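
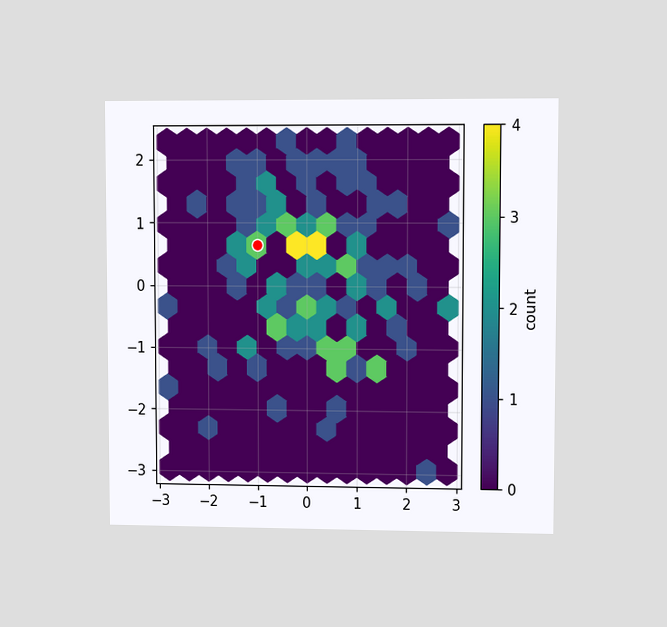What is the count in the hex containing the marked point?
3

The chart is viewed at a slight angle. The marked hex reads 3 on the colorbar.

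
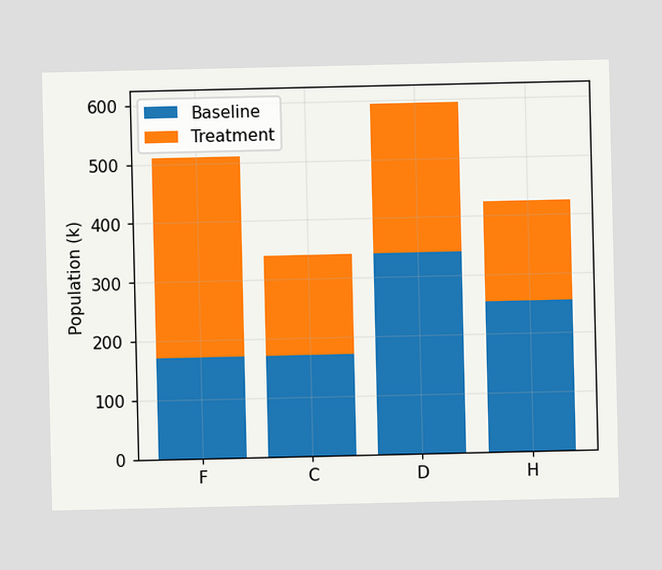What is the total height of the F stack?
The F stack's top reaches 510k on the y-axis.

510k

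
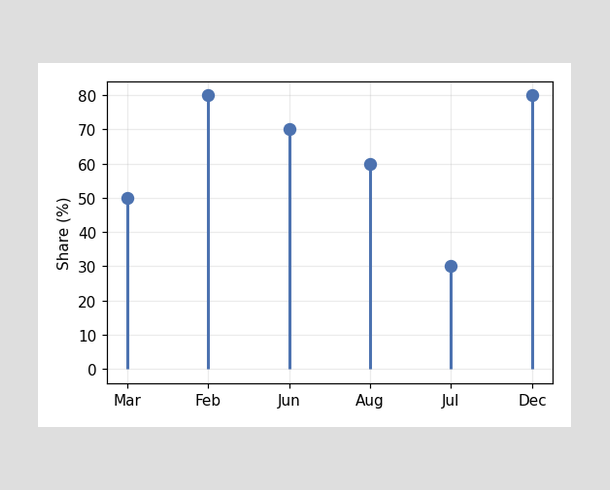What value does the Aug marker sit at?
The Aug marker sits at 60%.

60%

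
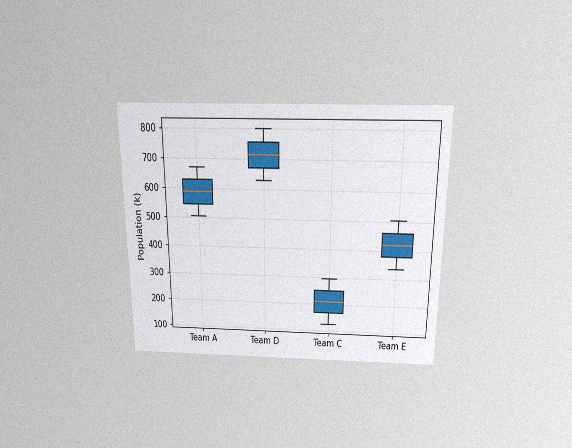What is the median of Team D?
The chart is viewed slightly from above, with some photo noise. The median line in the Team D box sits at 714k.

714k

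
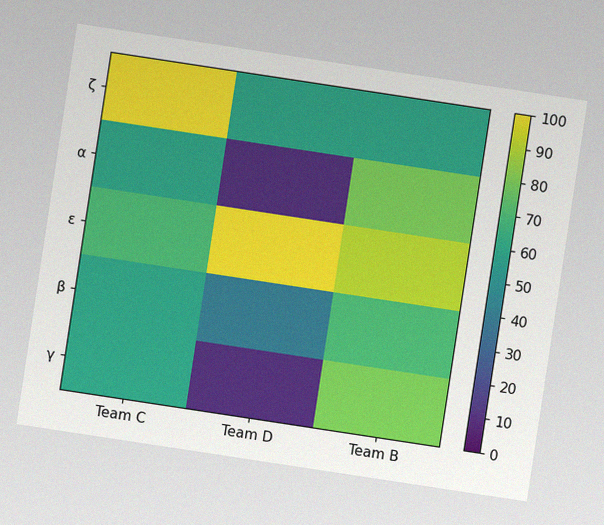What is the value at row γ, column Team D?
10

The chart is tilted about 9° clockwise, with some photo noise. Matching cell (γ, Team D) against the colorbar gives 10.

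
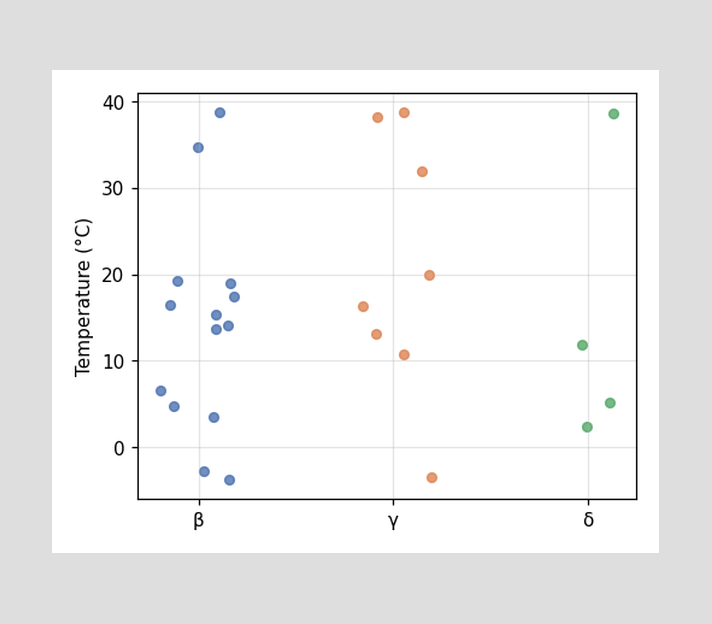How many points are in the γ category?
Counting the markers in the γ column gives 8.

8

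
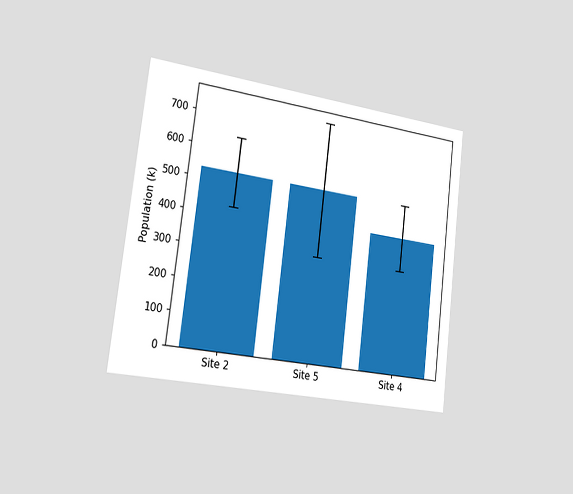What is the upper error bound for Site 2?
636k

The chart is tilted about 7° clockwise and viewed slightly from the left. The Site 2 bar's upper whisker reaches 636k.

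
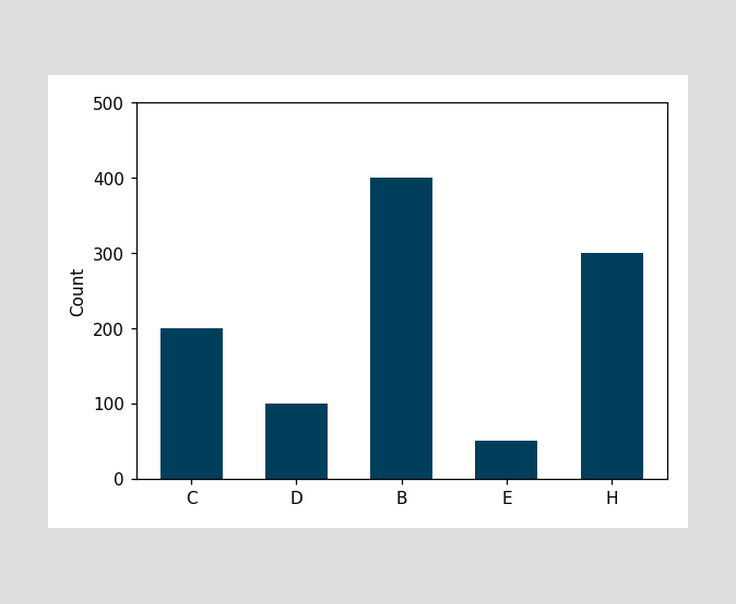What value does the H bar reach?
Reading along the chart's y-axis, the H bar reaches 300.

300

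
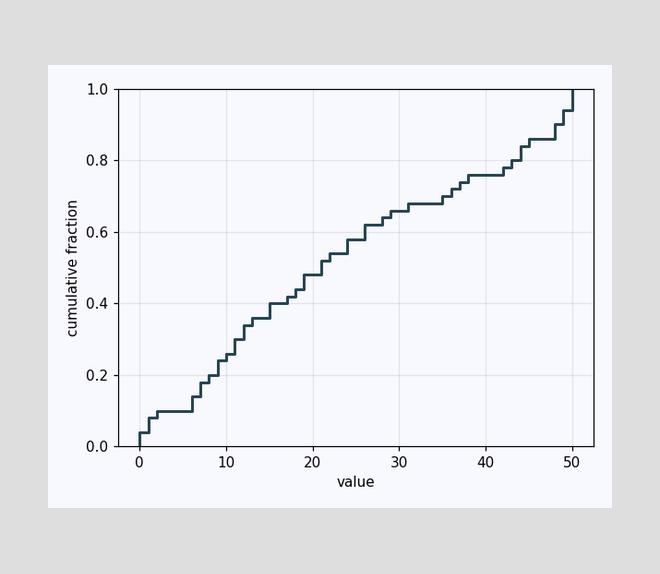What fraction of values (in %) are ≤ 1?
At x=1 the ECDF step is at 8%.

8%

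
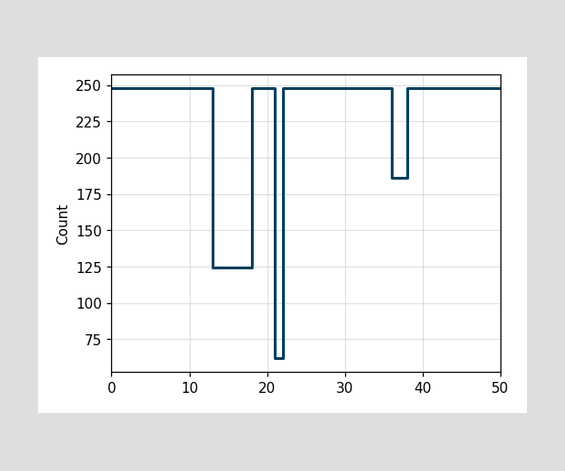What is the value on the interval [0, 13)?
On [0, 13) the step sits at 248.

248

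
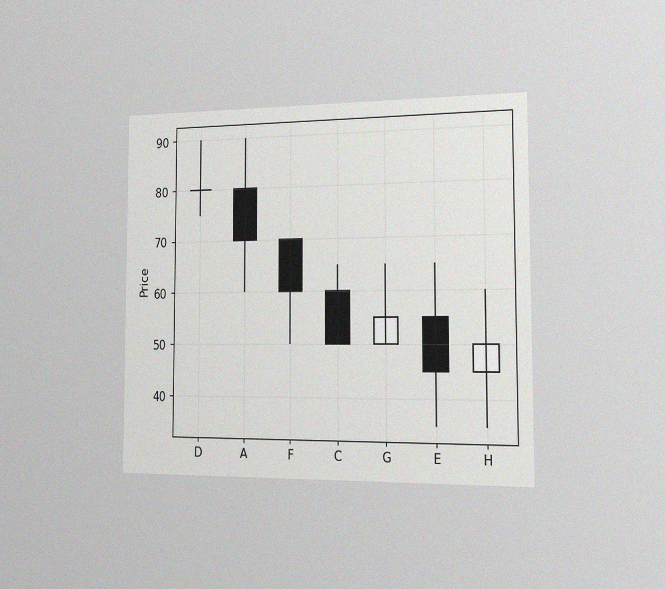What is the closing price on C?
50

The chart is viewed slightly from the right, with some photo noise. The C candle closes at 50.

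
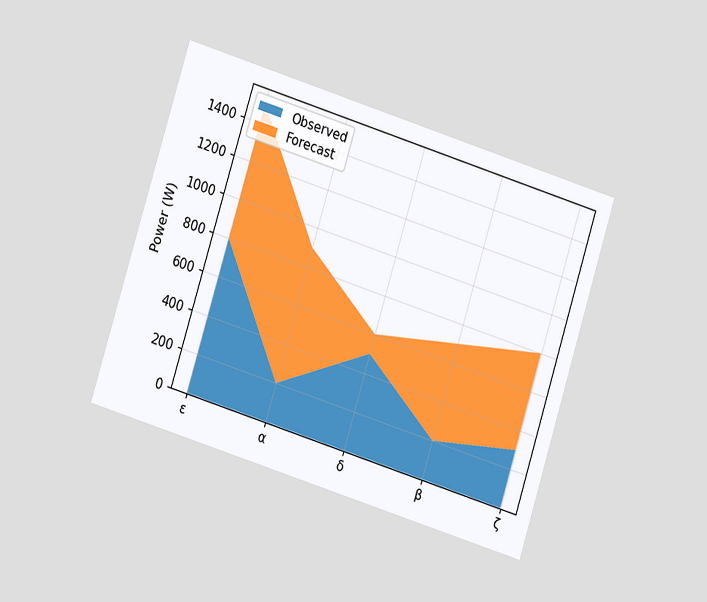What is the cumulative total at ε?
1500W

The chart is tilted about 17° clockwise and viewed at a slight angle. The stacked total at ε reaches 1500W.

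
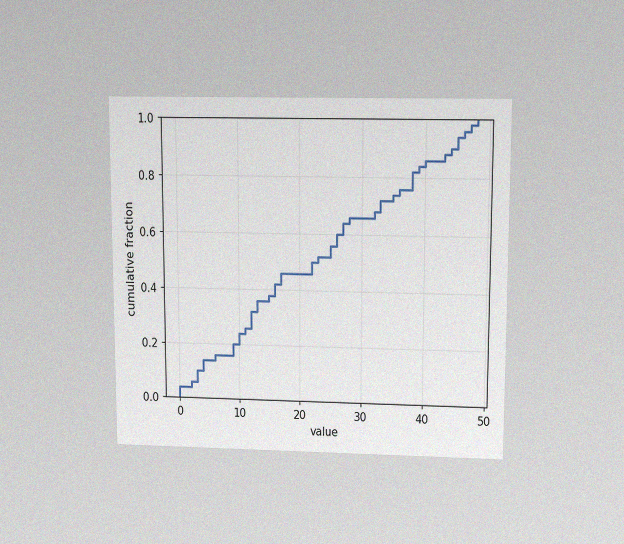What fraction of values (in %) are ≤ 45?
The chart is viewed slightly from above, with some photo noise. At x=45 the ECDF step is at 94%.

94%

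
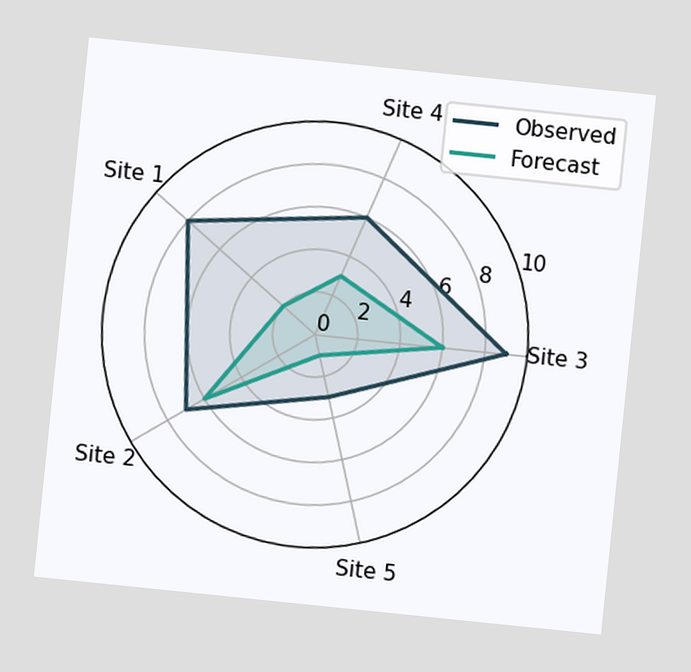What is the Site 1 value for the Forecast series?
The chart is tilted about 6° clockwise. On the Site 1 axis, Forecast reaches 2.

2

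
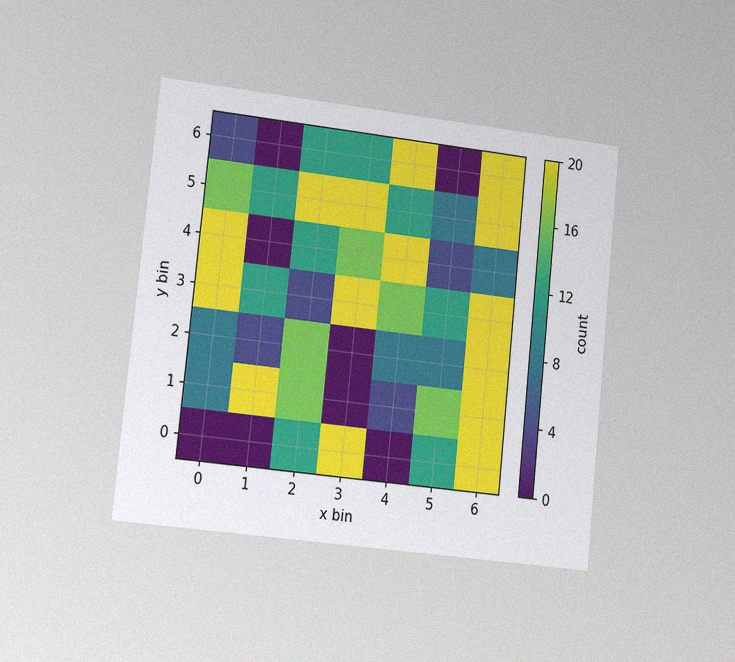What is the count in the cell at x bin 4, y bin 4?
20

The chart is tilted about 6° clockwise and viewed slightly from the left, with some photo noise. Matching the cell (4, 4) against the colorbar gives 20.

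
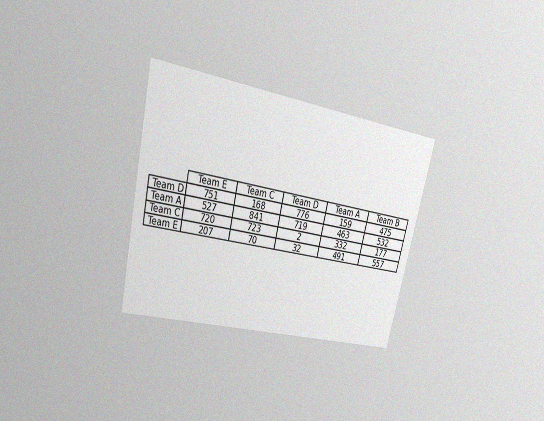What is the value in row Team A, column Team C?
The chart is tilted about 13° clockwise and viewed at a slight angle, with some photo noise. The (Team A, Team C) cell reads 841.

841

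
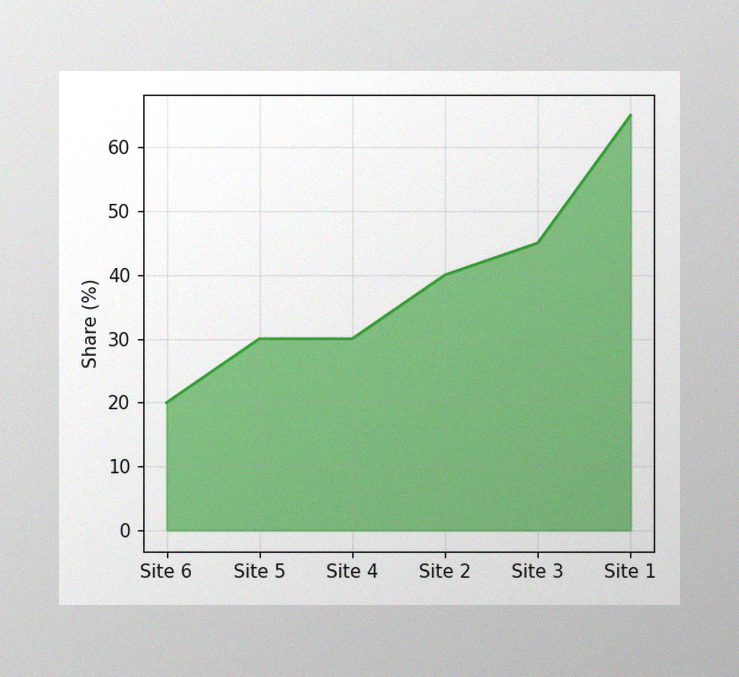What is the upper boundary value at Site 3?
The image has some photo noise and uneven lighting. At Site 3 the upper boundary is at 45%.

45%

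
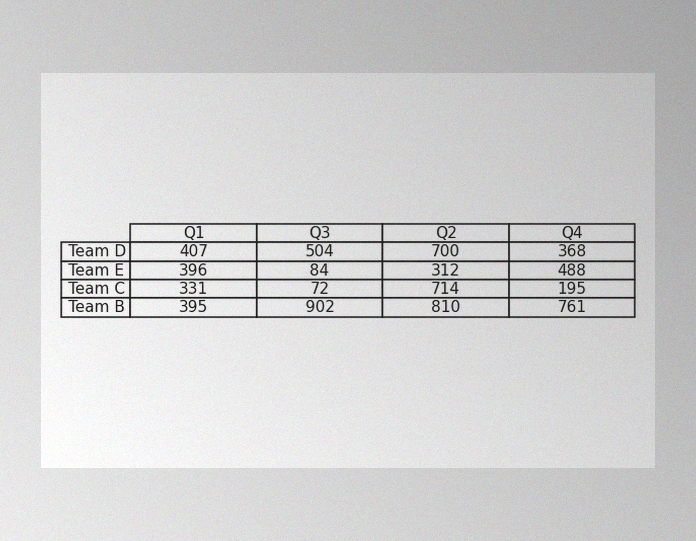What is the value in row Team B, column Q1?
395

The image has some photo noise and uneven lighting. The (Team B, Q1) cell reads 395.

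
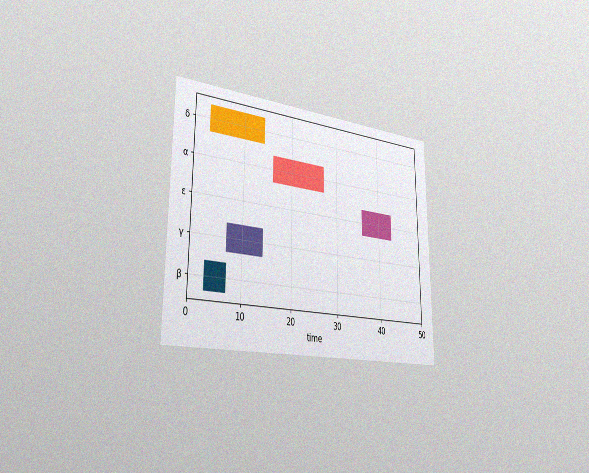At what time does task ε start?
36

The chart is viewed slightly from the left, with some photo noise. The ε bar begins at t=36.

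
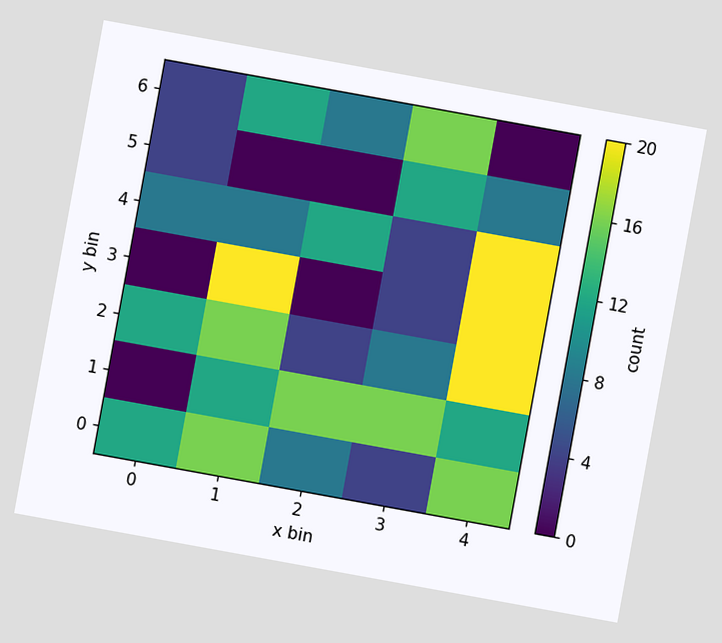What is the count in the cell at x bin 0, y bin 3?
0

The chart is tilted about 10° clockwise. Matching the cell (0, 3) against the colorbar gives 0.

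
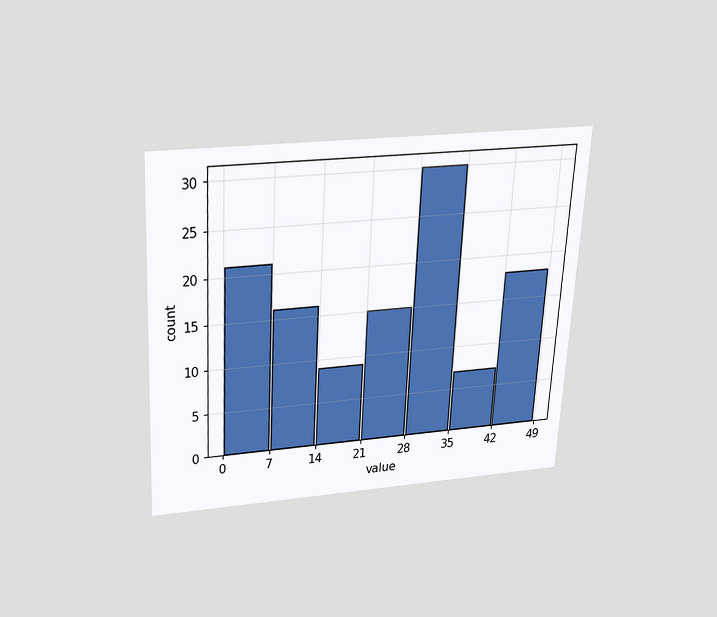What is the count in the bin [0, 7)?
The chart is tilted about 3° clockwise and viewed slightly from above. The [0, 7) bin has height 21.

21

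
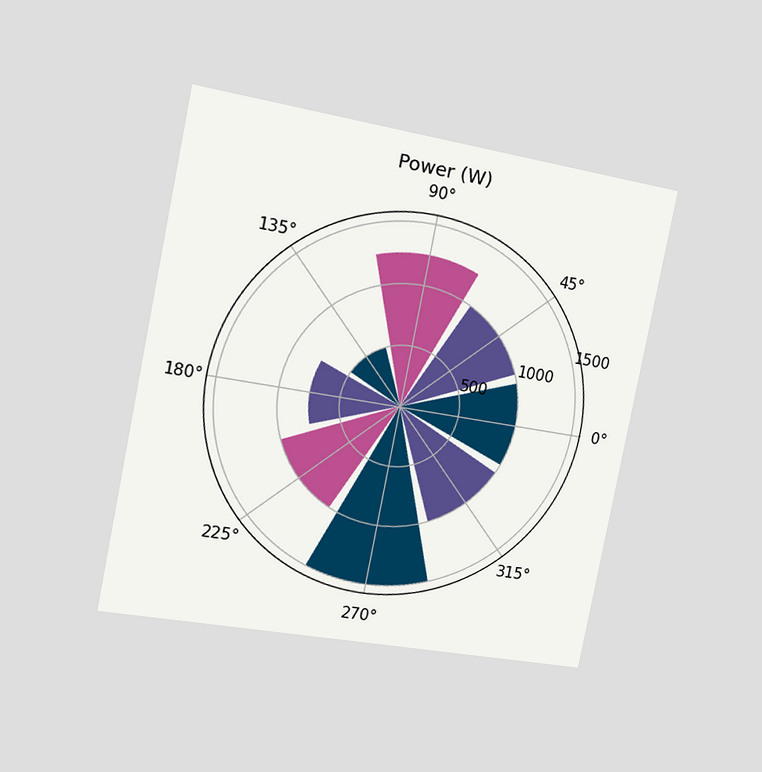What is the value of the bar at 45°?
The chart is tilted about 11° clockwise and viewed slightly from the left. The bar at 45° reaches 1000W on the radial axis.

1000W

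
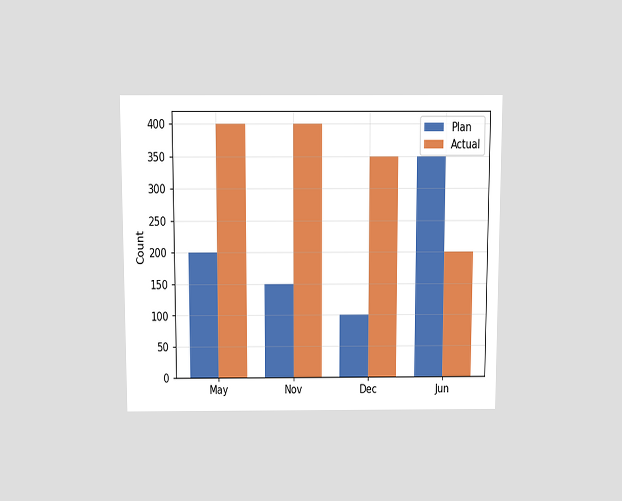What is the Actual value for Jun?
200

The chart is viewed slightly from above. The Actual bar at Jun reaches 200 on the y-axis.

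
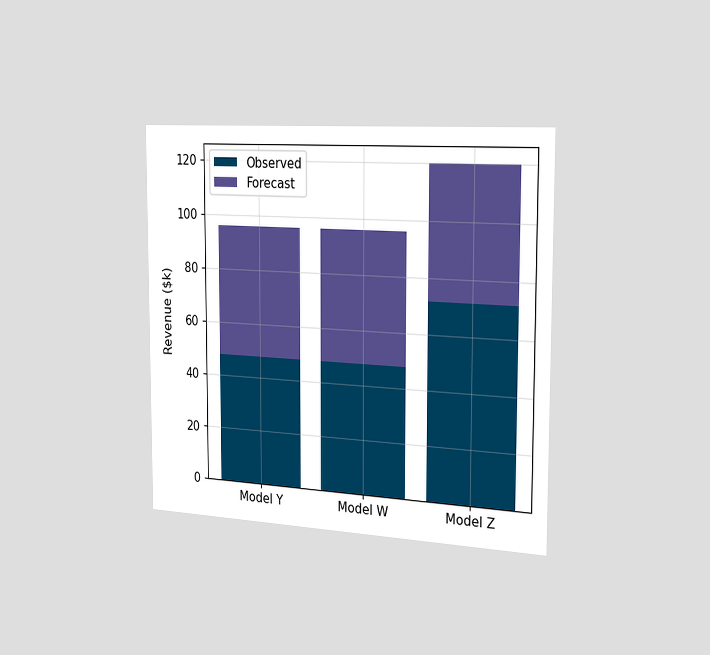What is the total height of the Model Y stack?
$96k

The chart is viewed slightly from the right. The Model Y stack's top reaches $96k on the y-axis.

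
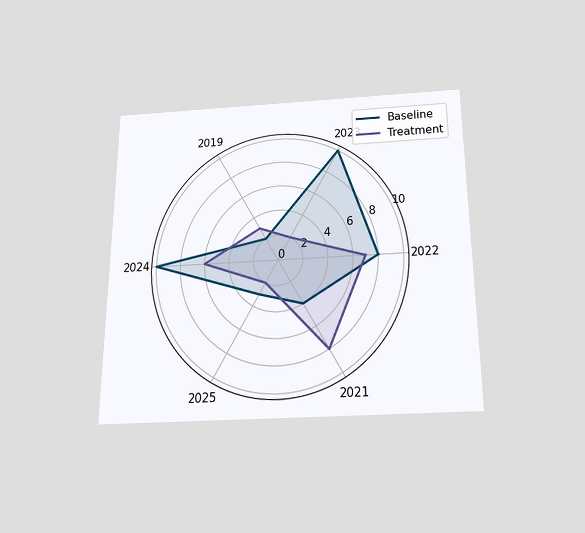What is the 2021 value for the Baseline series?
4

The chart is viewed slightly from below. On the 2021 axis, Baseline reaches 4.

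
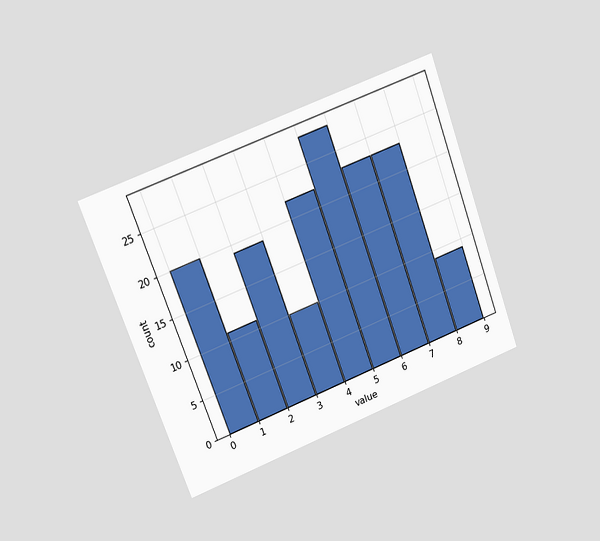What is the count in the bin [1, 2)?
The chart is tilted about 20° counter-clockwise and viewed at a slight angle. The [1, 2) bin has height 11.

11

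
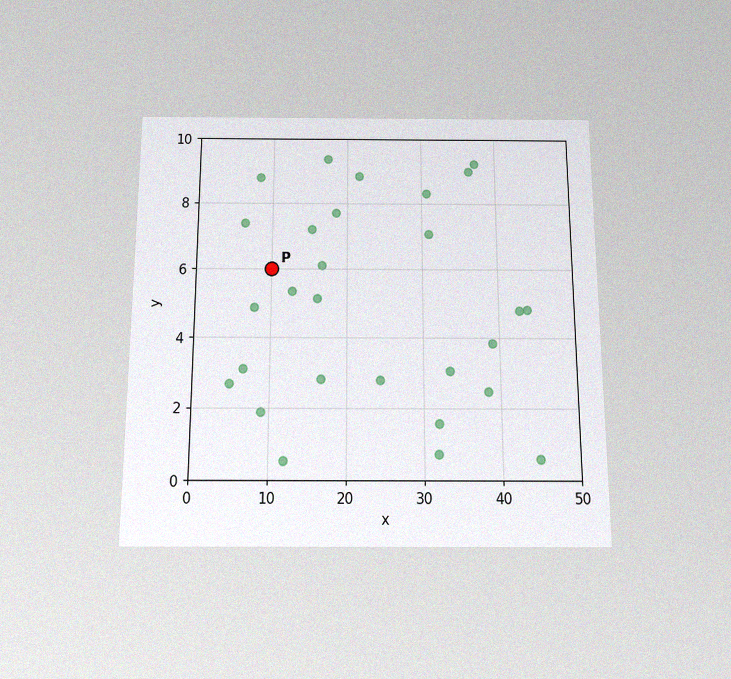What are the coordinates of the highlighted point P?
The chart is viewed slightly from below, with some photo noise. Following the gridlines from P to each axis, P sits at (10, 6).

(10, 6)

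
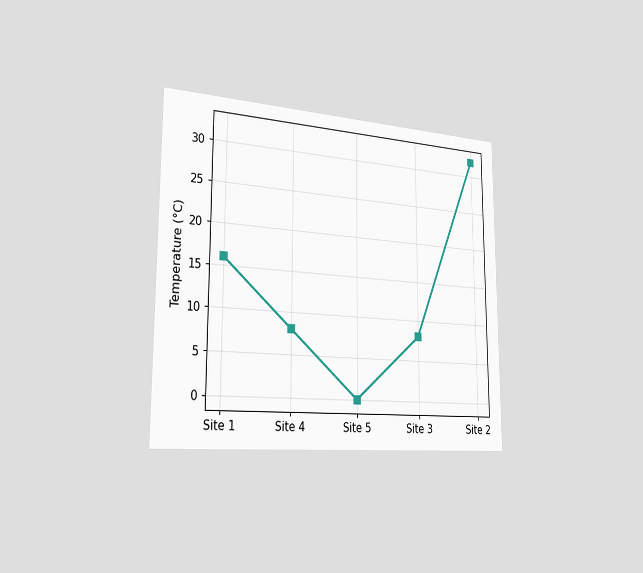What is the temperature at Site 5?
0°C

The chart is viewed slightly from the left. At Site 5, the line is at 0°C.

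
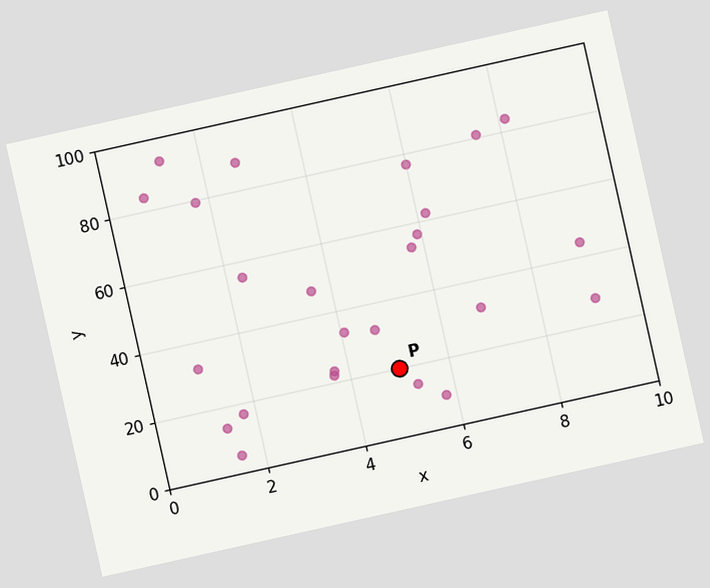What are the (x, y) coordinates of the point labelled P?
The chart is tilted about 13° counter-clockwise. Following the gridlines from P to each axis, P sits at (5, 20).

(5, 20)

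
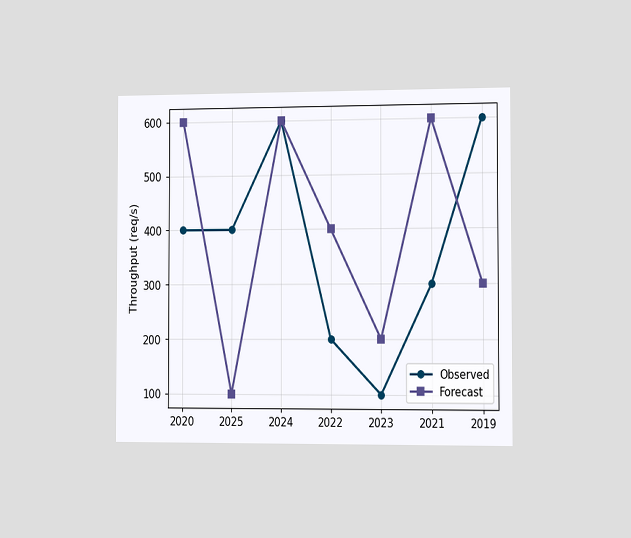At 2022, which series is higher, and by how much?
The chart is viewed slightly from the right. At 2022, Forecast sits above the other line by 200req/s.

Forecast, by 200req/s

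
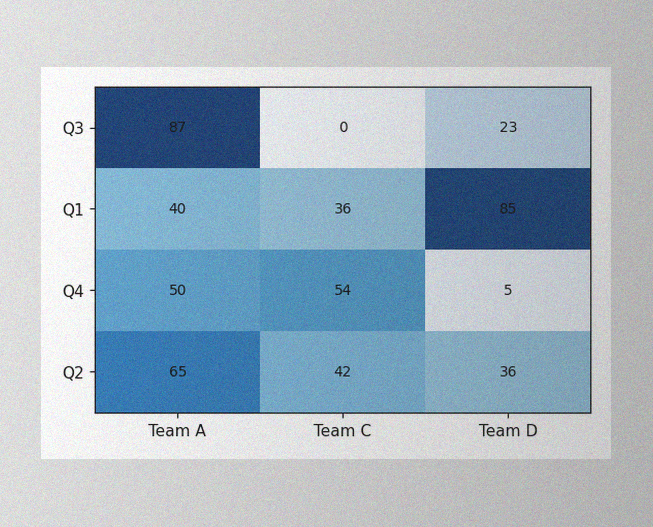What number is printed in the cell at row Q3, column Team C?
The image has some photo noise and uneven lighting. The (Q3, Team C) cell reads 0.

0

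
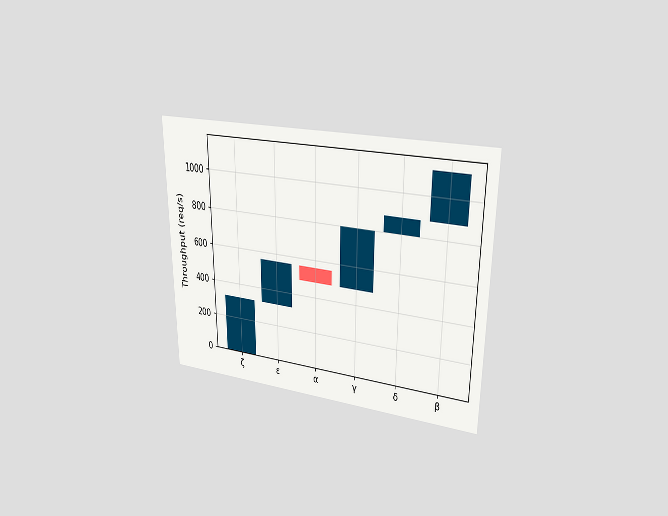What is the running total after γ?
The chart is viewed at a slight angle. After γ the running total reaches 800req/s.

800req/s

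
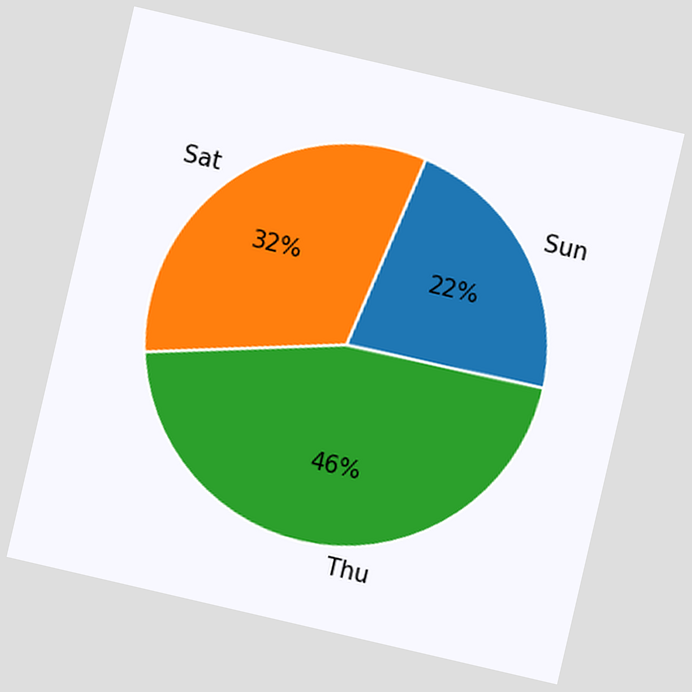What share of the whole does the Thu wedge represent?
46%

The chart is tilted about 13° clockwise. The Thu slice takes up 46% of the pie.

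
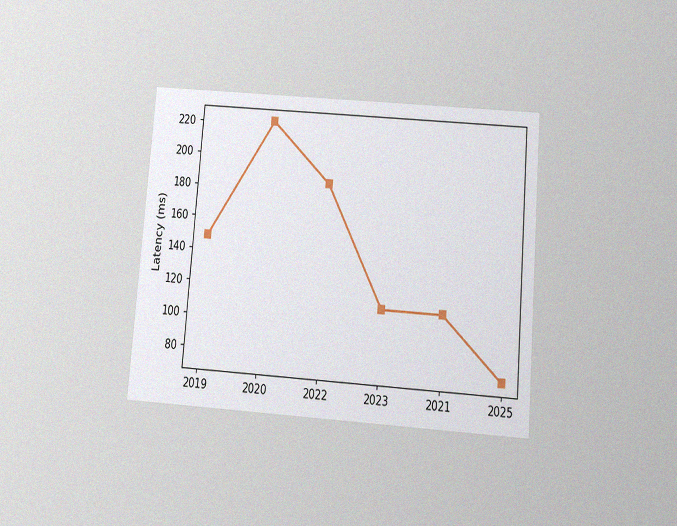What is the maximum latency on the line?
222ms

The chart is tilted about 5° clockwise and viewed slightly from below, with some photo noise. The highest point is at 2020, and reading across to the y-axis gives 222ms.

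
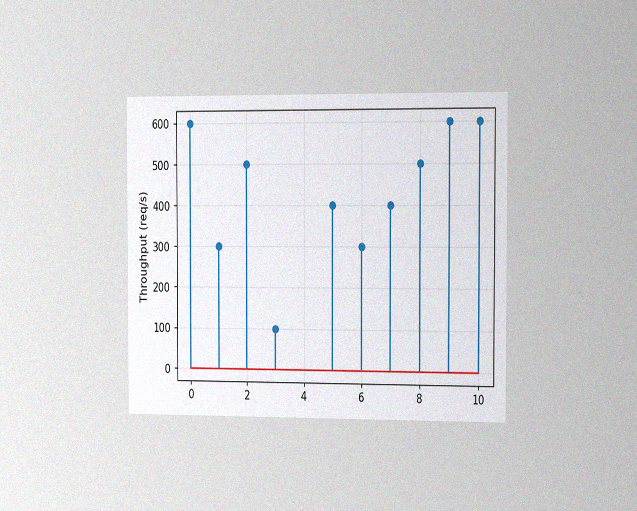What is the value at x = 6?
The chart is viewed slightly from the right, with some photo noise. The stem at x=6 reaches 300req/s.

300req/s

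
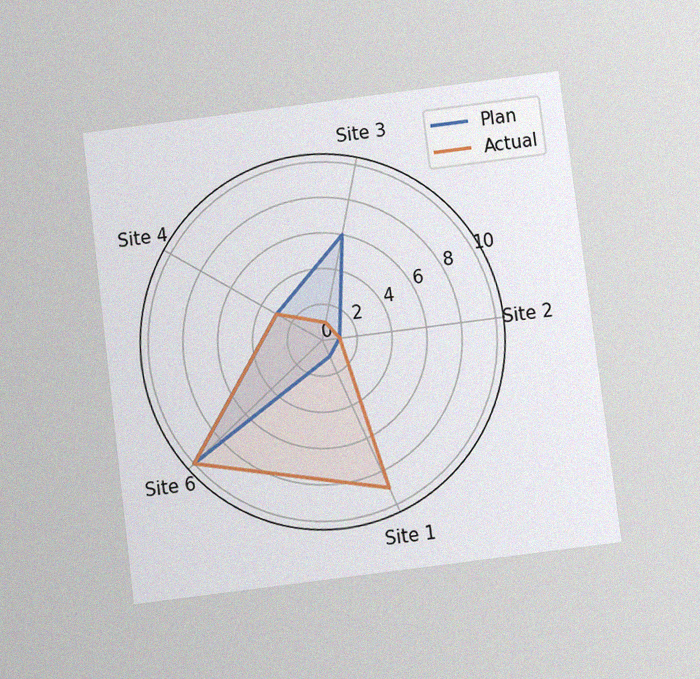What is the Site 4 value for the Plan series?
3

The chart is tilted about 7° counter-clockwise and viewed at a slight angle, with some photo noise. On the Site 4 axis, Plan reaches 3.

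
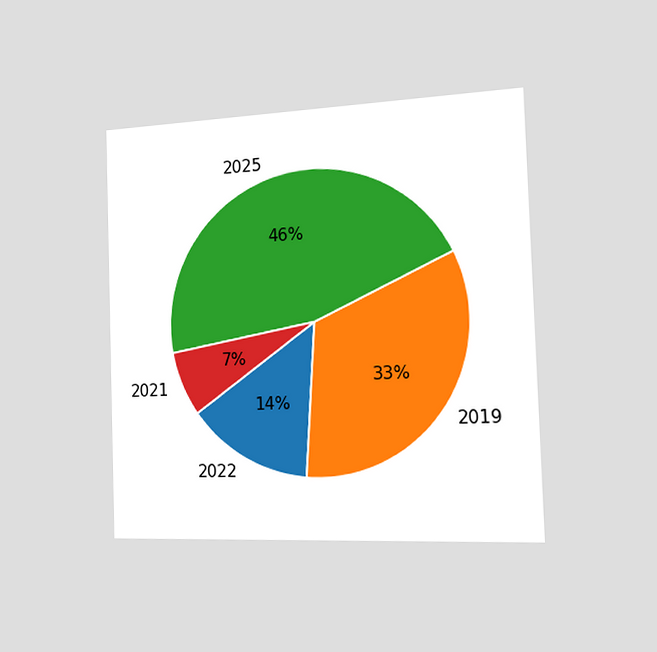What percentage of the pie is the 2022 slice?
The chart is viewed slightly from the right. The 2022 slice takes up 14% of the pie.

14%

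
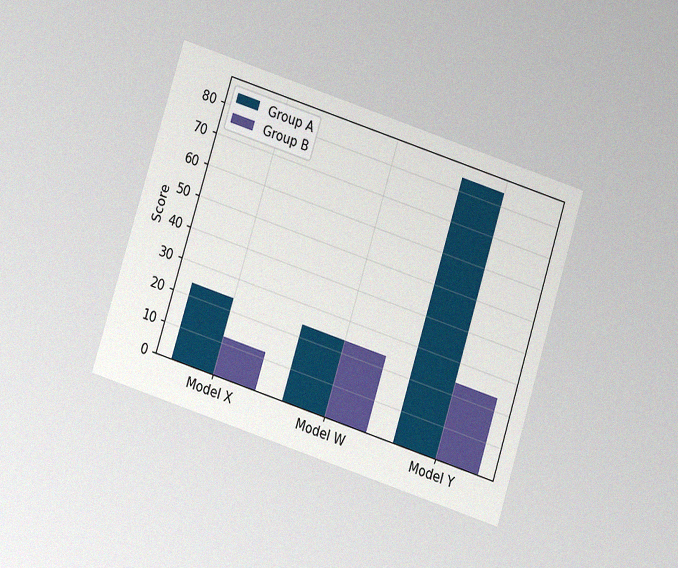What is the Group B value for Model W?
24

The chart is tilted about 18° clockwise and viewed slightly from below, with some photo noise. The Group B bar at Model W reaches 24 on the y-axis.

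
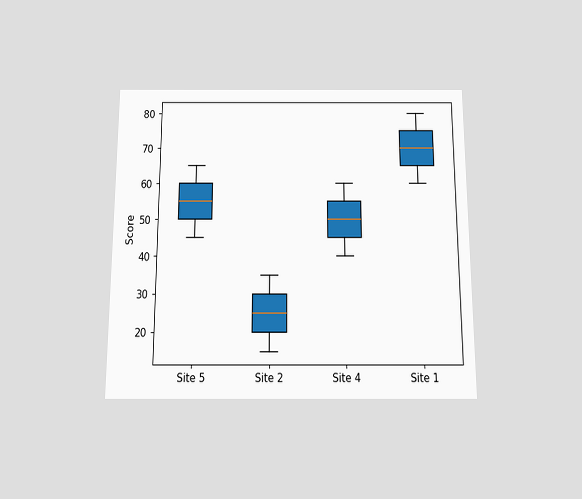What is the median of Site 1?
70

The chart is viewed slightly from below. The median line in the Site 1 box sits at 70.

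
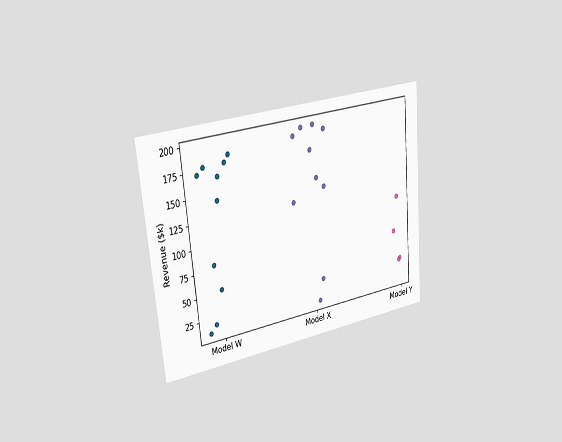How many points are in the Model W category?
10

The chart is tilted about 5° counter-clockwise and viewed slightly from the left. Counting the markers in the Model W column gives 10.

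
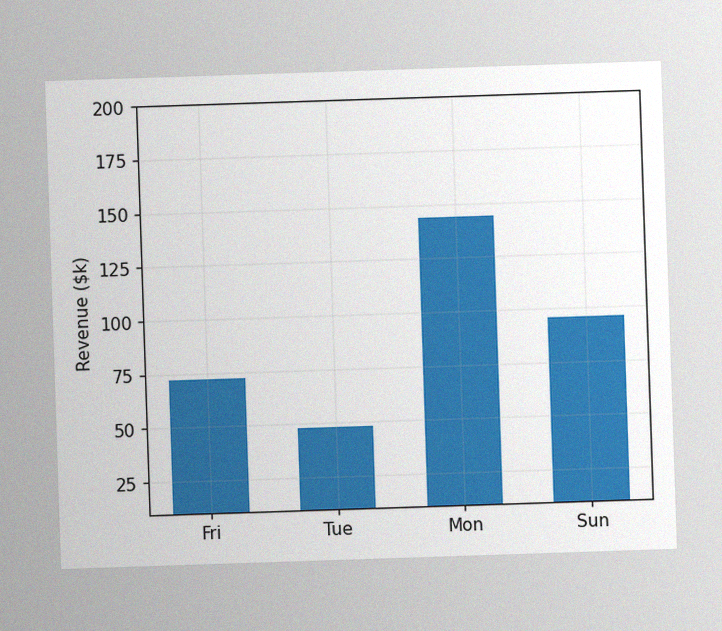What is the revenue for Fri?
The image has some photo noise and uneven lighting. Reading along the chart's y-axis, the Fri bar reaches $72k.

$72k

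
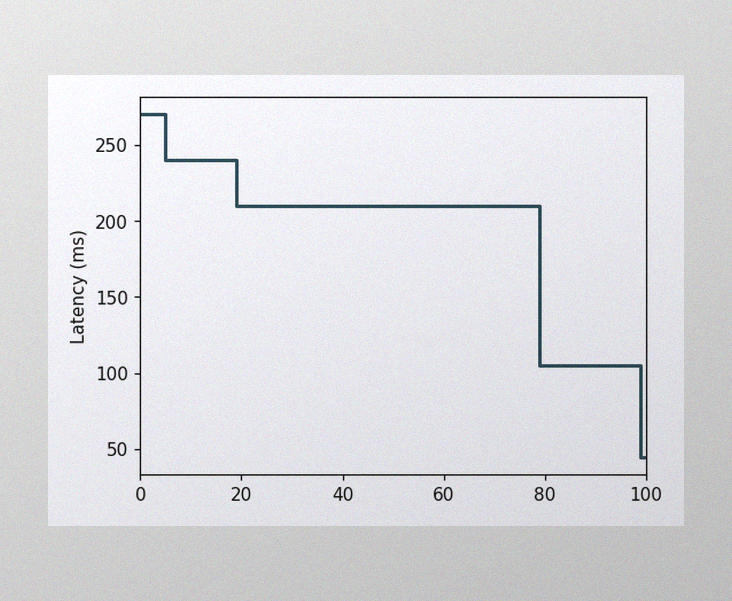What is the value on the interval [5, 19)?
240ms

The image has some photo noise and uneven lighting. On [5, 19) the step sits at 240ms.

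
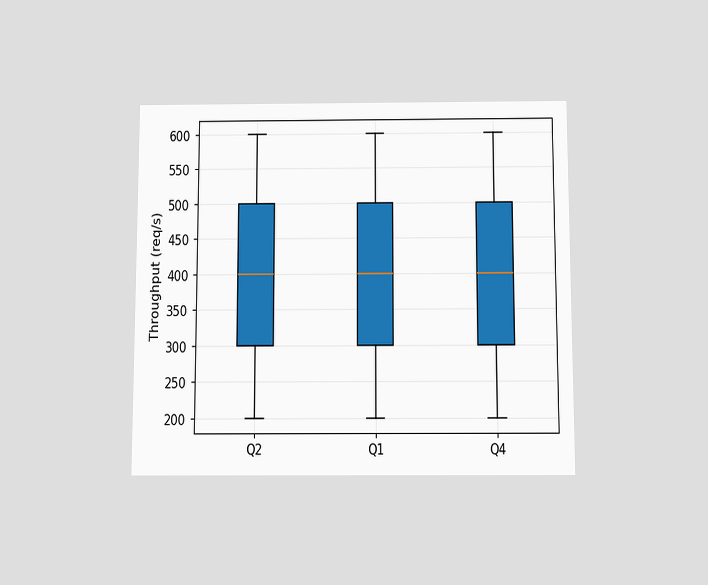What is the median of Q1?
The chart is viewed slightly from below. The median line in the Q1 box sits at 400req/s.

400req/s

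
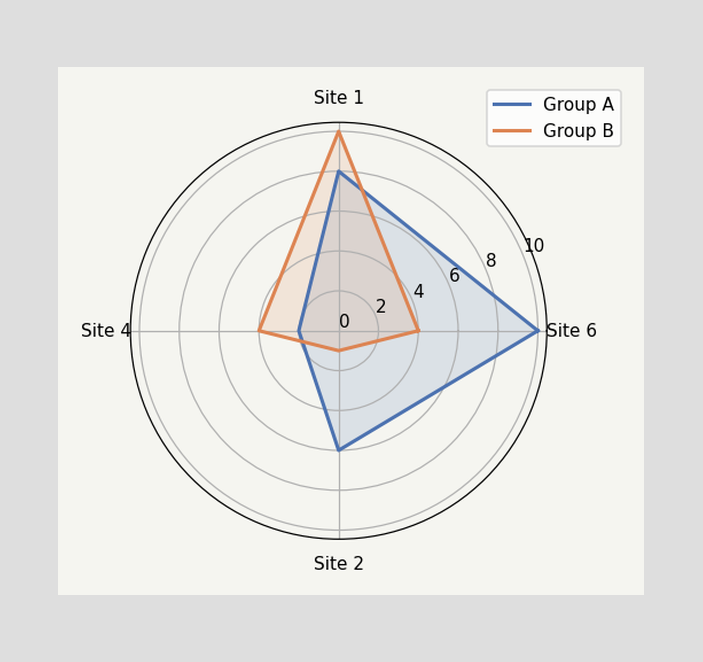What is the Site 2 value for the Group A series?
6

On the Site 2 axis, Group A reaches 6.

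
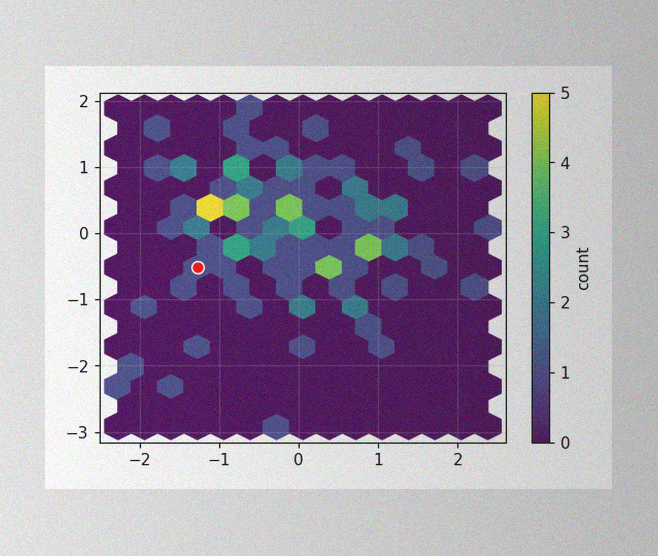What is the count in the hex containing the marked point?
1

The image has some photo noise and uneven lighting. The marked hex reads 1 on the colorbar.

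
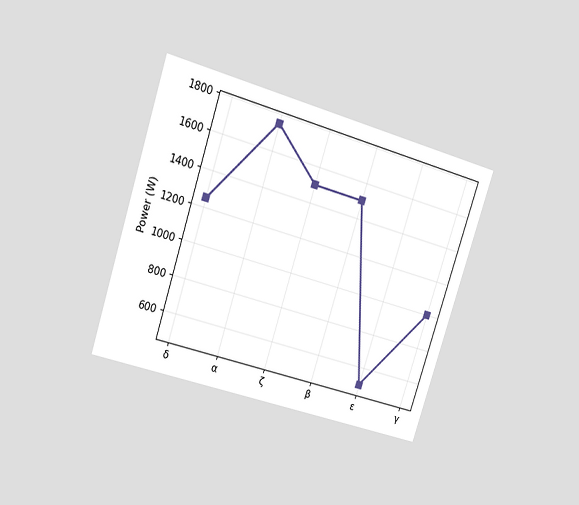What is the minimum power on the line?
500W

The chart is tilted about 18° clockwise and viewed at a slight angle. The lowest point is at ε, and reading across to the y-axis gives 500W.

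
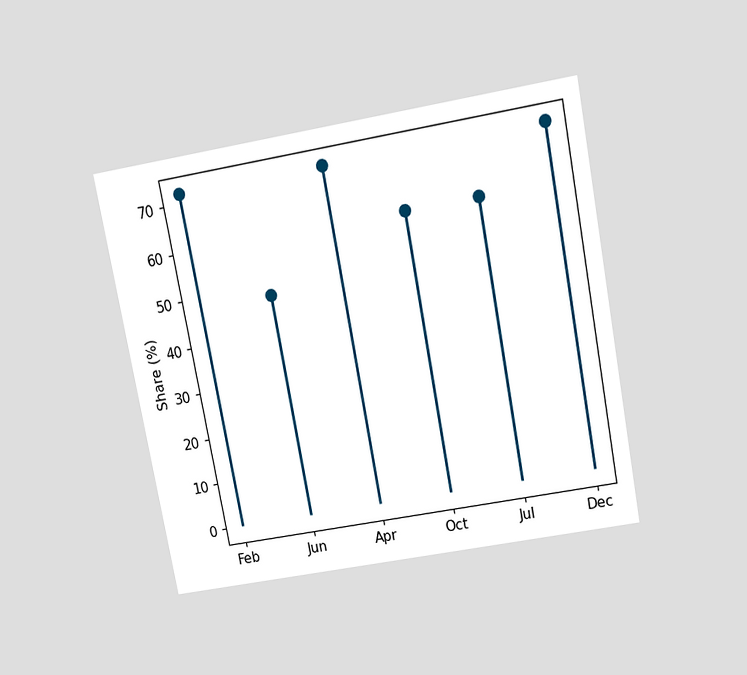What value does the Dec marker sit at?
72%

The chart is tilted about 11° counter-clockwise and viewed slightly from above. The Dec marker sits at 72%.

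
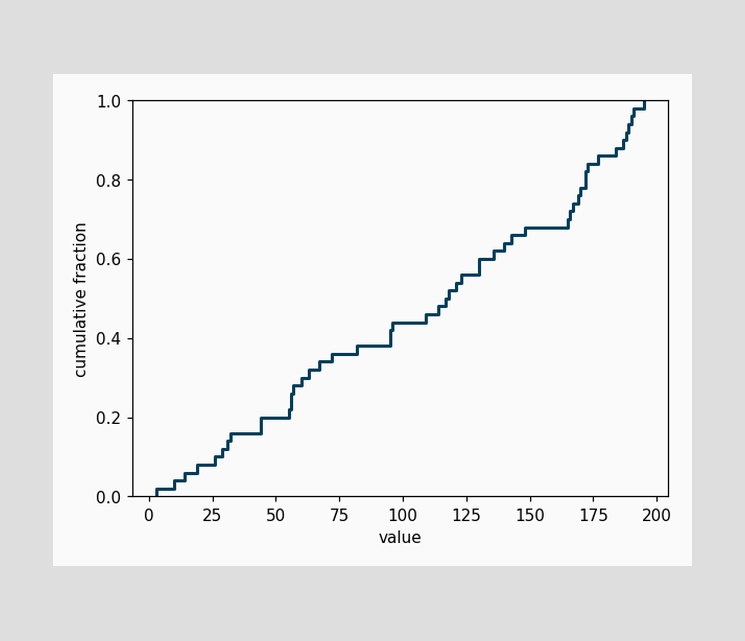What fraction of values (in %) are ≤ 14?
6%

At x=14 the ECDF step is at 6%.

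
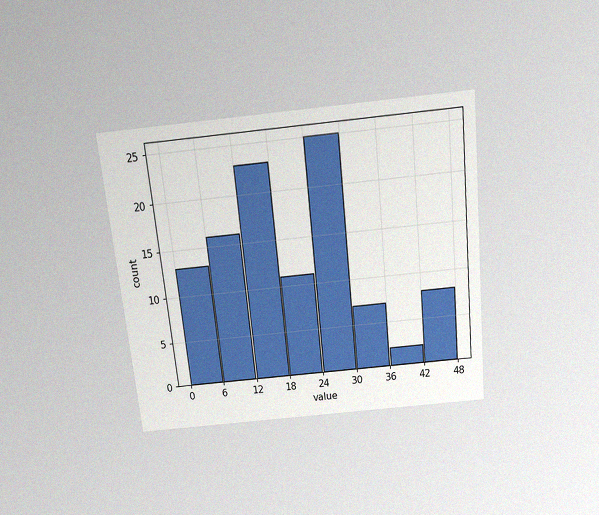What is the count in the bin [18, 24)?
The chart is tilted about 6° counter-clockwise and viewed slightly from above, with some photo noise. The [18, 24) bin has height 11.

11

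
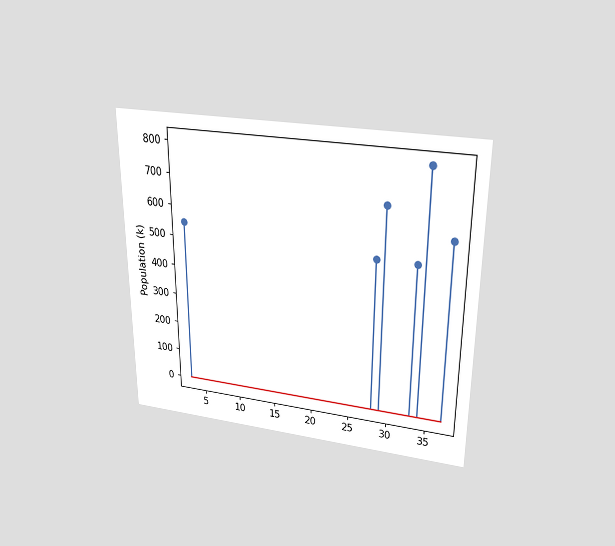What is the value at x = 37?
The chart is viewed slightly from above. The stem at x=37 reaches 588k.

588k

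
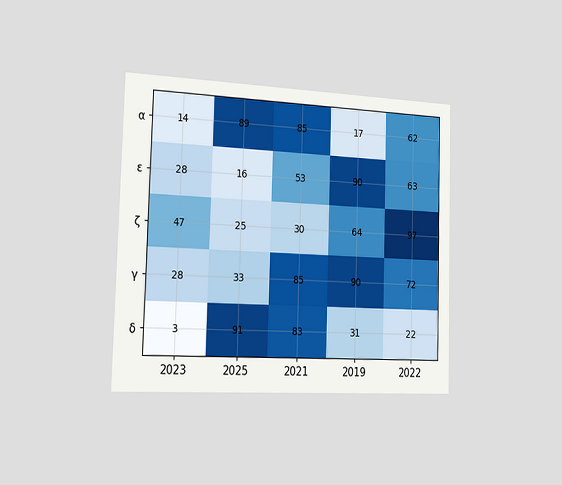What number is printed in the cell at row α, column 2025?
89

The chart is viewed slightly from the left. The (α, 2025) cell reads 89.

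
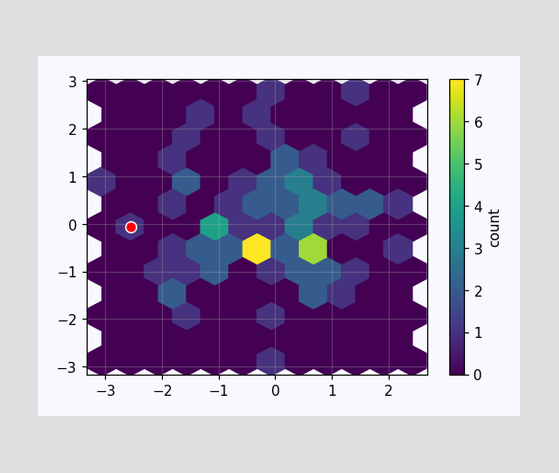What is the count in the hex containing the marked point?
1

The marked hex reads 1 on the colorbar.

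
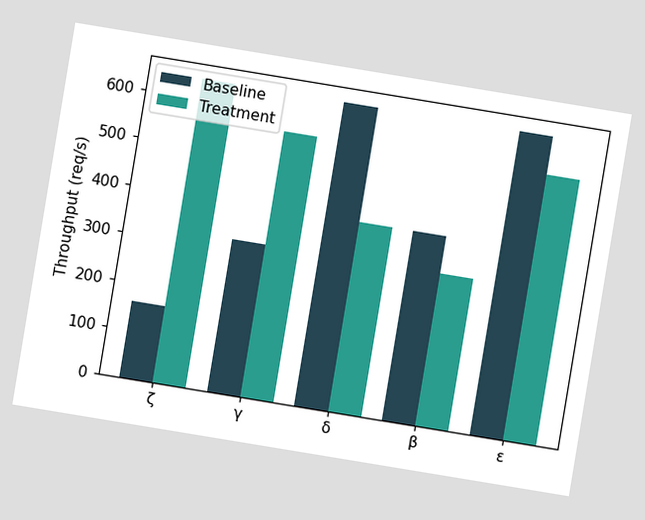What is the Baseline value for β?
The chart is tilted about 9° clockwise. The Baseline bar at β reaches 400req/s on the y-axis.

400req/s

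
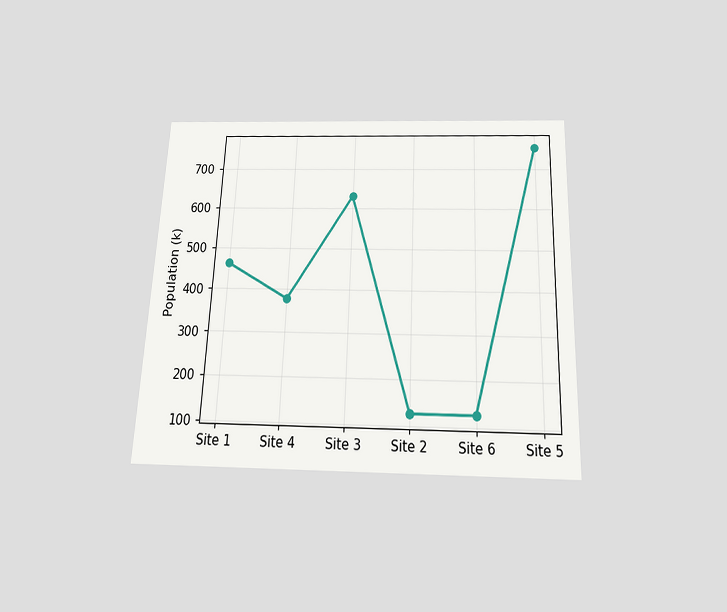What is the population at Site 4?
378k

The chart is tilted about 2° clockwise and viewed slightly from below. At Site 4, the line is at 378k.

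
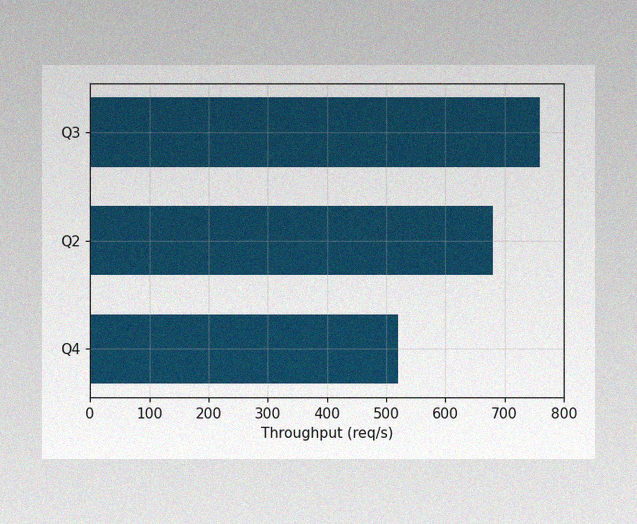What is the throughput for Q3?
760req/s

The image has some photo noise and uneven lighting. Reading along the chart's x-axis, the Q3 bar reaches 760req/s.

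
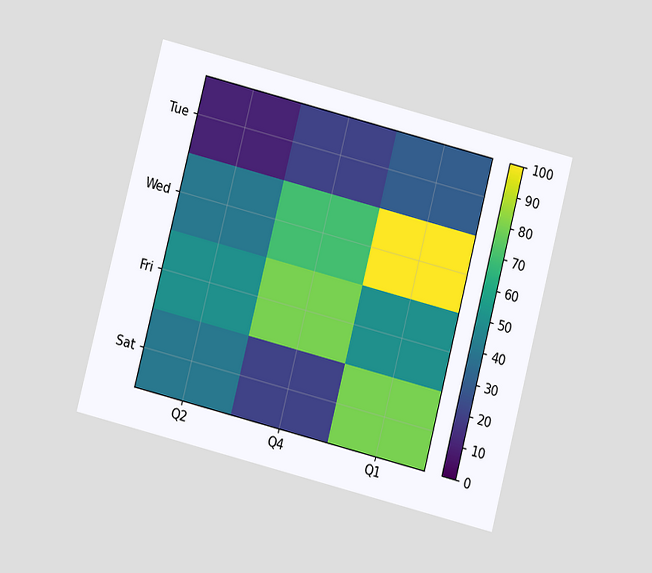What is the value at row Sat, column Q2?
40

The chart is tilted about 14° clockwise and viewed at a slight angle. Matching cell (Sat, Q2) against the colorbar gives 40.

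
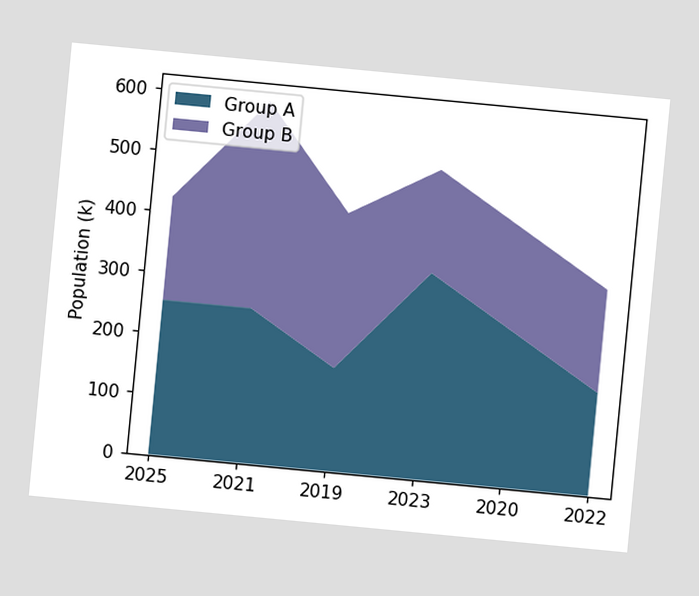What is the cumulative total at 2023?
510k

The chart is tilted about 5° clockwise. The stacked total at 2023 reaches 510k.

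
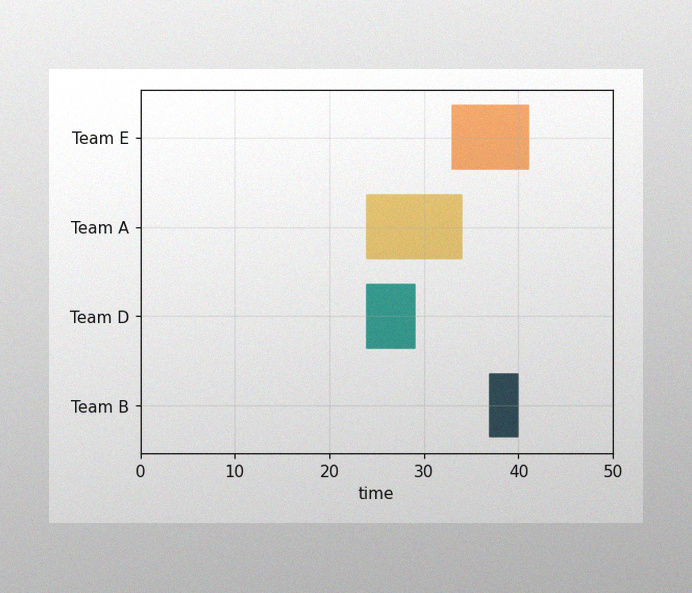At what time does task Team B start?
The image has some photo noise and uneven lighting. The Team B bar begins at t=37.

37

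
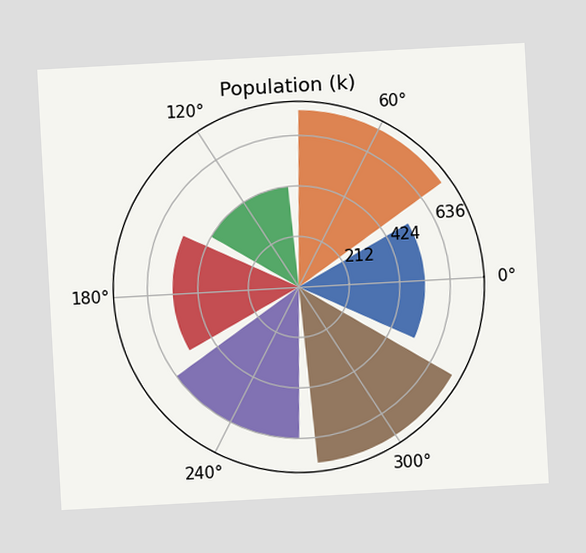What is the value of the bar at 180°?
The chart is tilted about 3° counter-clockwise. The bar at 180° reaches 530k on the radial axis.

530k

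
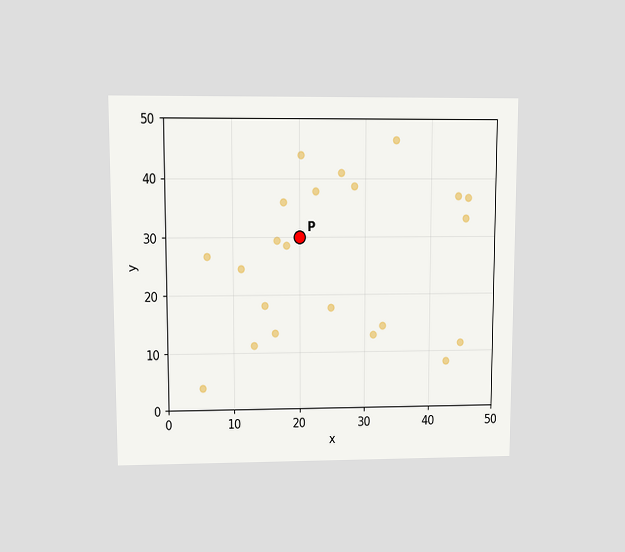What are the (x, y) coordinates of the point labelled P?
(20, 30)

The chart is viewed at a slight angle. Following the gridlines from P to each axis, P sits at (20, 30).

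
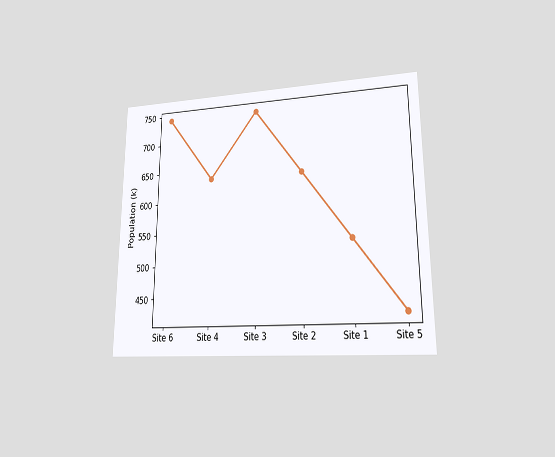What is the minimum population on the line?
424k

The chart is viewed at a slight angle. The lowest point is at Site 5, and reading across to the y-axis gives 424k.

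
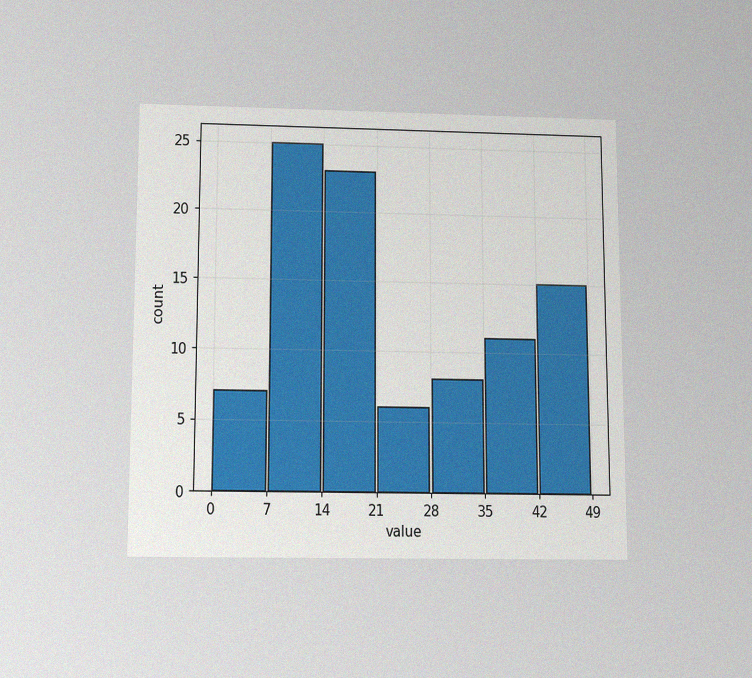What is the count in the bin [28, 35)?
8

The chart is viewed slightly from below, with some photo noise. The [28, 35) bin has height 8.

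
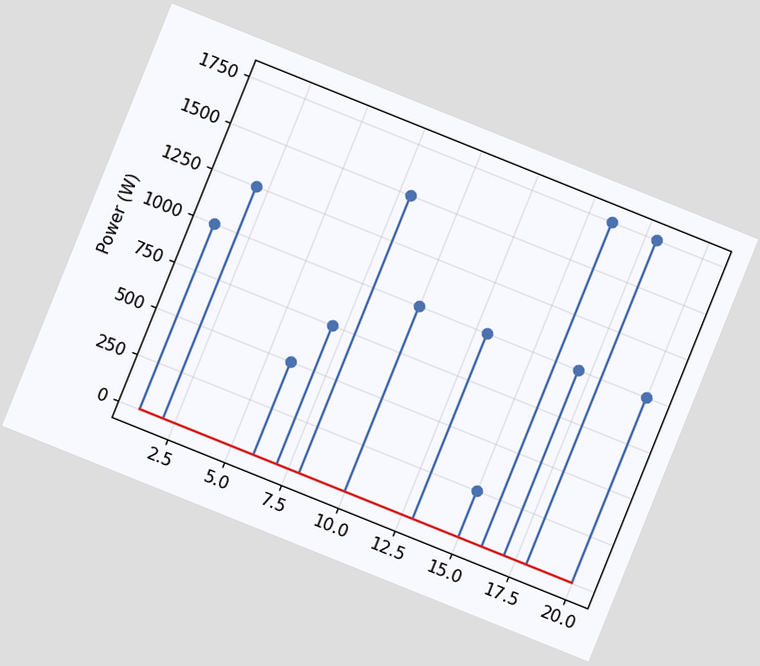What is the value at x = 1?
The chart is tilted about 22° clockwise. The stem at x=1 reaches 1000W.

1000W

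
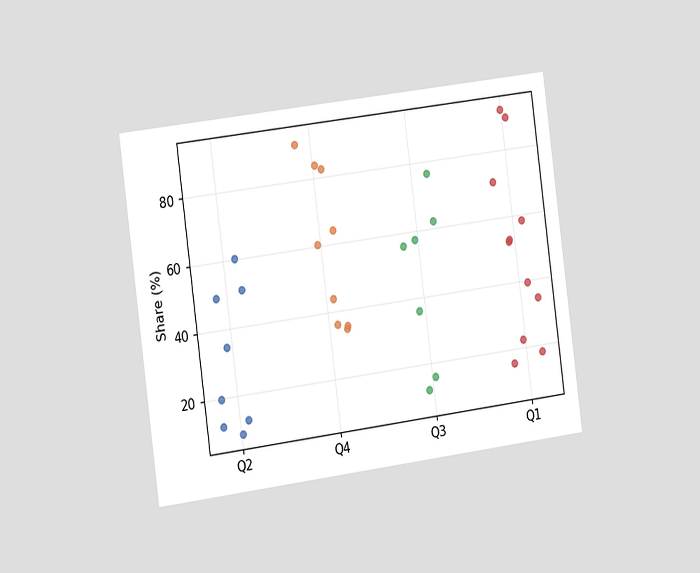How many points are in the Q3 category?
7

The chart is tilted about 8° counter-clockwise and viewed slightly from the left. Counting the markers in the Q3 column gives 7.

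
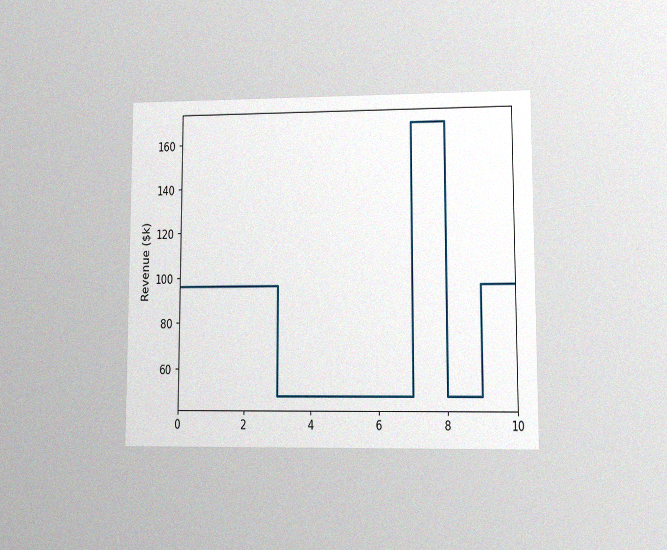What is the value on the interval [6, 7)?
The chart is viewed at a slight angle, with some photo noise. On [6, 7) the step sits at $48k.

$48k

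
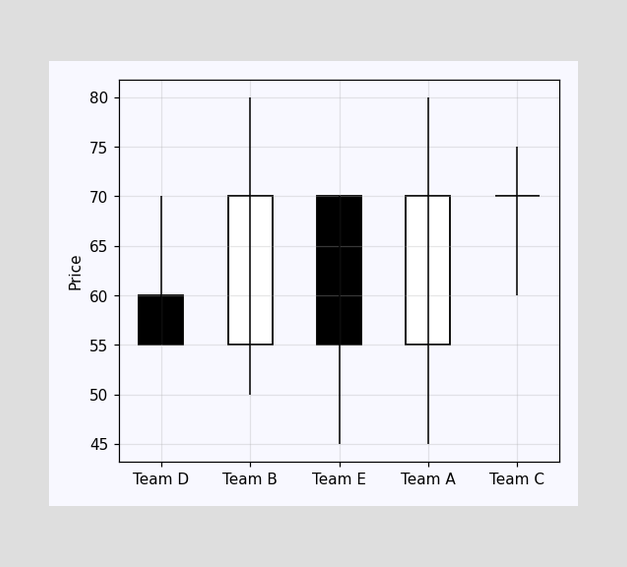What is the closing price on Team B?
70

The Team B candle closes at 70.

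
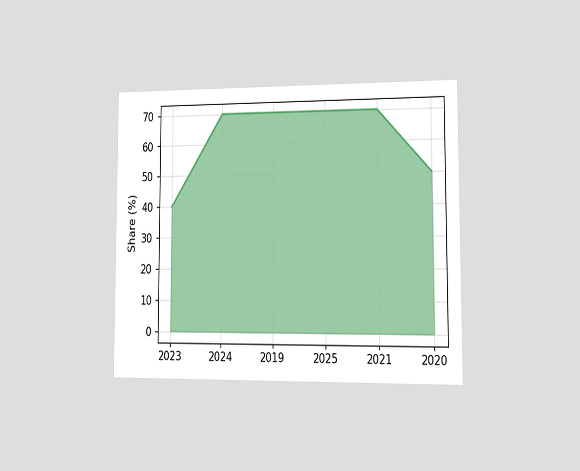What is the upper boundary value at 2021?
The chart is viewed at a slight angle. At 2021 the upper boundary is at 70%.

70%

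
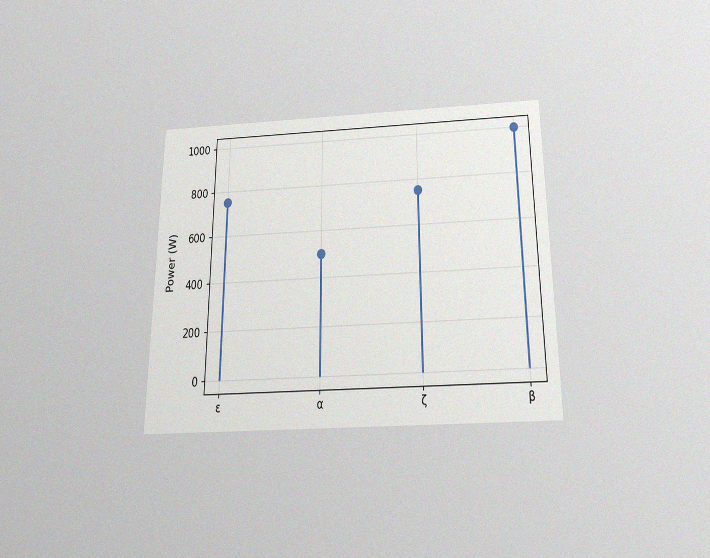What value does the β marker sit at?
1000W

The chart is viewed slightly from below, with some photo noise. The β marker sits at 1000W.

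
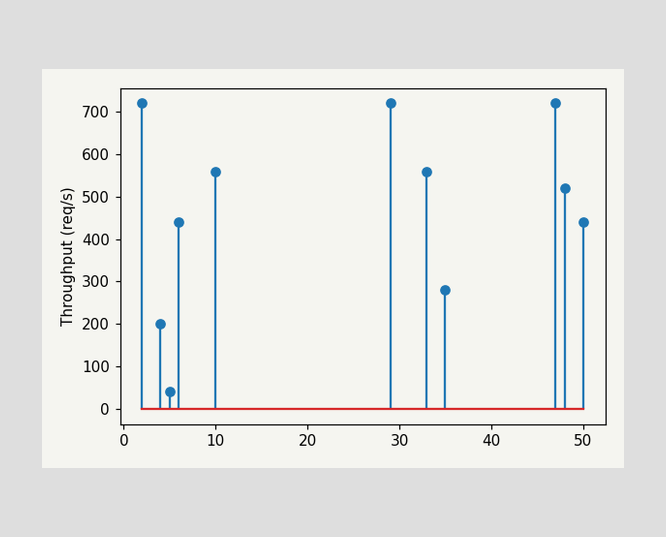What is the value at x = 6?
440req/s

The stem at x=6 reaches 440req/s.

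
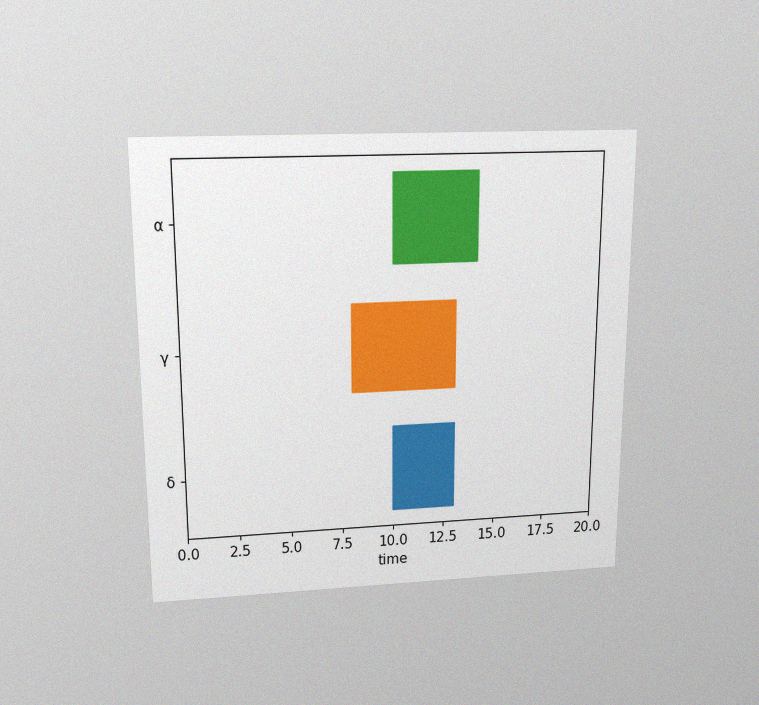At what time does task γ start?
The chart is viewed slightly from above, with some photo noise. The γ bar begins at t=8.

8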